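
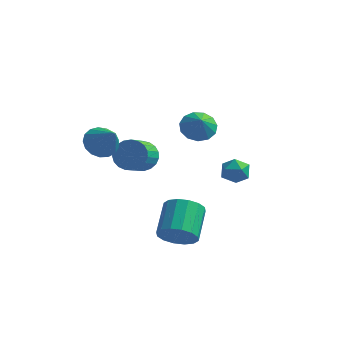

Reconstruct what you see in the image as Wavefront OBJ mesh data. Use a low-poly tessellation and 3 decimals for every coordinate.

v 3.549 1.519 -1.028
v 3.845 1.805 -0.356
v 4.155 0.415 -0.824
v 4.451 0.701 -0.152
v 3.679 0.549 -0.21
v 3.305 1.231 -0.335
v 4.695 0.989 -0.845
v 4.321 1.671 -0.97
v 4.554 1.477 -0.242
v 3.926 1.206 0.15
v 4.074 1.014 -1.33
v 3.446 0.743 -0.938
v -2.08 -0.519 0.889
v -1.502 0.189 0.783
v -1.04 -1.181 2.131
v -1.783 0.328 1.092
v -2.132 0.273 1.355
v -2.469 0.037 1.511
v -2.717 -0.327 1.525
v -2.819 -0.735 1.393
v -2.752 -1.093 1.145
v -2.531 -1.319 0.839
v -2.206 -1.363 0.545
v -1.853 -1.212 0.329
v -1.552 -0.903 0.241
v -1.371 -0.506 0.302
v -1.354 -0.112 0.498
v -1.912 3.819 -2.587
v -0.984 3.83 -2.531
v -1.019 2.512 -1.678
v -1.948 2.501 -1.733
v -1.086 4.035 -2.219
v -1.121 2.717 -1.366
v -1.33 4.202 -1.971
v -1.366 2.885 -1.117
v -1.676 4.303 -1.829
v -1.711 2.986 -0.976
v -2.062 4.321 -1.818
v -2.097 3.003 -0.965
v -2.422 4.251 -1.94
v -2.458 2.934 -1.087
v -2.694 4.107 -2.174
v -2.73 2.79 -1.321
v -2.831 3.913 -2.479
v -2.867 2.596 -1.626
v -2.809 3.703 -2.803
v -2.845 2.385 -1.95
v -2.632 3.512 -3.089
v -2.668 2.195 -2.236
v -2.331 3.375 -3.289
v -2.366 2.058 -2.436
v -1.957 3.315 -3.367
v -1.992 1.997 -2.514
v -1.575 3.341 -3.31
v -1.611 2.024 -2.457
v -1.252 3.45 -3.128
v -1.287 2.133 -2.275
v -1.043 3.623 -2.852
v -1.078 2.306 -1.999
v 1.957 -1.017 -4.341
v 2.749 -1.226 -3.734
v 2.456 0.409 -2.791
v 1.663 0.617 -3.399
v 2.954 -0.956 -4.139
v 2.661 0.679 -3.196
v 2.892 -0.702 -4.597
v 2.599 0.933 -3.655
v 2.579 -0.533 -4.988
v 2.286 1.102 -4.045
v 2.1 -0.494 -5.205
v 1.807 1.141 -4.262
v 1.582 -0.595 -5.191
v 1.289 1.04 -4.248
v 1.164 -0.809 -4.949
v 0.871 0.826 -4.006
v 0.959 -1.079 -4.544
v 0.666 0.556 -3.601
v 1.021 -1.333 -4.085
v 0.728 0.302 -3.143
v 1.334 -1.502 -3.695
v 1.041 0.133 -2.752
v 1.813 -1.541 -3.478
v 1.52 0.094 -2.535
v 2.331 -1.44 -3.492
v 2.038 0.195 -2.549
v 2.072 1.282 1.9
v 2.713 0.935 1.372
v 2.448 0.698 2.74
v 2.909 1.356 1.577
v 2.839 1.753 1.884
v 2.525 2.001 2.197
v 2.068 2.02 2.415
v 1.612 1.805 2.47
v 1.302 1.424 2.344
v 1.236 0.998 2.077
v 1.436 0.662 1.754
v 1.838 0.523 1.477
v 2.314 0.625 1.335
f 1 12 6
f 1 6 2
f 1 2 8
f 1 8 11
f 1 11 12
f 2 6 10
f 6 12 5
f 12 11 3
f 11 8 7
f 8 2 9
f 4 10 5
f 4 5 3
f 4 3 7
f 4 7 9
f 4 9 10
f 5 10 6
f 3 5 12
f 7 3 11
f 9 7 8
f 10 9 2
f 14 13 16
f 14 16 15
f 16 13 17
f 16 17 15
f 17 13 18
f 17 18 15
f 18 13 19
f 18 19 15
f 19 13 20
f 19 20 15
f 20 13 21
f 20 21 15
f 21 13 22
f 21 22 15
f 22 13 23
f 22 23 15
f 23 13 24
f 23 24 15
f 24 13 25
f 24 25 15
f 25 13 26
f 25 26 15
f 26 13 27
f 26 27 15
f 27 13 14
f 27 14 15
f 29 28 32
f 29 32 30
f 30 32 33
f 30 33 31
f 32 28 34
f 32 34 33
f 33 34 35
f 33 35 31
f 34 28 36
f 34 36 35
f 35 36 37
f 35 37 31
f 36 28 38
f 36 38 37
f 37 38 39
f 37 39 31
f 38 28 40
f 38 40 39
f 39 40 41
f 39 41 31
f 40 28 42
f 40 42 41
f 41 42 43
f 41 43 31
f 42 28 44
f 42 44 43
f 43 44 45
f 43 45 31
f 44 28 46
f 44 46 45
f 45 46 47
f 45 47 31
f 46 28 48
f 46 48 47
f 47 48 49
f 47 49 31
f 48 28 50
f 48 50 49
f 49 50 51
f 49 51 31
f 50 28 52
f 50 52 51
f 51 52 53
f 51 53 31
f 52 28 54
f 52 54 53
f 53 54 55
f 53 55 31
f 54 28 56
f 54 56 55
f 55 56 57
f 55 57 31
f 56 28 58
f 56 58 57
f 57 58 59
f 57 59 31
f 58 28 29
f 58 29 59
f 59 29 30
f 59 30 31
f 61 60 64
f 61 64 62
f 62 64 65
f 62 65 63
f 64 60 66
f 64 66 65
f 65 66 67
f 65 67 63
f 66 60 68
f 66 68 67
f 67 68 69
f 67 69 63
f 68 60 70
f 68 70 69
f 69 70 71
f 69 71 63
f 70 60 72
f 70 72 71
f 71 72 73
f 71 73 63
f 72 60 74
f 72 74 73
f 73 74 75
f 73 75 63
f 74 60 76
f 74 76 75
f 75 76 77
f 75 77 63
f 76 60 78
f 76 78 77
f 77 78 79
f 77 79 63
f 78 60 80
f 78 80 79
f 79 80 81
f 79 81 63
f 80 60 82
f 80 82 81
f 81 82 83
f 81 83 63
f 82 60 84
f 82 84 83
f 83 84 85
f 83 85 63
f 84 60 61
f 84 61 85
f 85 61 62
f 85 62 63
f 87 86 89
f 87 89 88
f 89 86 90
f 89 90 88
f 90 86 91
f 90 91 88
f 91 86 92
f 91 92 88
f 92 86 93
f 92 93 88
f 93 86 94
f 93 94 88
f 94 86 95
f 94 95 88
f 95 86 96
f 95 96 88
f 96 86 97
f 96 97 88
f 97 86 98
f 97 98 88
f 98 86 87
f 98 87 88



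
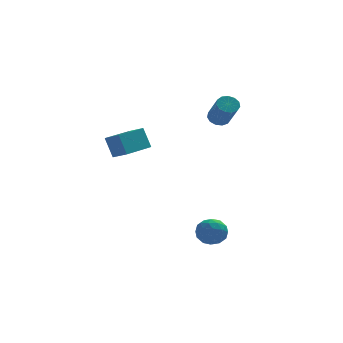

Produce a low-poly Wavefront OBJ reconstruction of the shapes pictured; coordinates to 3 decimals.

v -3.033 0.804 0.37
v -3.398 1.167 1.553
v -1.701 2.173 0.361
v -2.065 2.535 1.544
v -2.395 0.185 0.756
v -2.759 0.547 1.939
v -1.062 1.553 0.747
v -1.427 1.916 1.93
v 2.325 1.441 2.701
v 2.693 1.836 2.986
v 3.002 0.654 4.224
v 2.635 0.259 3.939
v 2.378 1.887 3.113
v 2.687 0.705 4.352
v 2.046 1.797 3.11
v 2.356 0.615 4.349
v 1.803 1.594 2.977
v 2.113 0.412 4.215
v 1.726 1.342 2.756
v 2.035 0.16 3.995
v 1.839 1.122 2.517
v 2.148 -0.06 3.756
v 2.106 1.003 2.337
v 2.416 -0.179 3.576
v 2.443 1.023 2.272
v 2.753 -0.159 3.511
v 2.743 1.176 2.343
v 3.052 -0.006 3.582
v 2.91 1.413 2.528
v 3.219 0.231 3.767
v 2.891 1.659 2.767
v 3.201 0.477 4.006
v 1.506 -3.638 -3.716
v 1.967 -4.248 -3.365
v 0.653 -3.672 -2.655
v 1.114 -4.282 -2.304
v 1.424 -3.502 -2.364
v 1.951 -3.481 -3.019
v 0.669 -4.439 -3.001
v 1.196 -4.418 -3.656
v 1.449 -4.743 -2.923
v 1.916 -4.164 -2.529
v 0.704 -3.756 -3.491
v 1.171 -3.177 -3.097
v 1.811 -3.94 -3.633
v 0.809 -3.98 -2.387
v 0.991 -3.522 -2.422
v 1.262 -3.88 -2.215
v 1.802 -3.489 -3.43
v 2.073 -3.848 -3.224
v 1.754 -3.41 -2.636
v 0.547 -4.072 -2.796
v 0.818 -4.431 -2.59
v 1.358 -4.04 -3.805
v 1.629 -4.398 -3.598
v 0.866 -4.51 -3.384
v 1.778 -4.59 -3.168
v 1.277 -4.61 -2.544
v 1.015 -4.702 -2.953
v 1.325 -4.689 -3.339
v 2.052 -4.249 -2.936
v 1.551 -4.269 -2.313
v 1.733 -3.811 -2.348
v 2.043 -3.799 -2.733
v 1.748 -4.54 -2.677
v 1.069 -3.651 -3.707
v 0.568 -3.671 -3.084
v 0.577 -4.121 -3.287
v 0.887 -4.109 -3.672
v 1.343 -3.31 -3.476
v 0.842 -3.33 -2.852
v 1.295 -3.231 -2.681
v 1.605 -3.218 -3.067
v 0.872 -3.38 -3.343
f 2 4 1
f 5 2 1
f 1 4 3
f 3 5 1
f 2 8 4
f 6 2 5
f 6 8 2
f 4 8 3
f 7 5 3
f 3 8 7
f 7 6 5
f 8 6 7
f 10 9 13
f 10 13 11
f 11 13 14
f 11 14 12
f 13 9 15
f 13 15 14
f 14 15 16
f 14 16 12
f 15 9 17
f 15 17 16
f 16 17 18
f 16 18 12
f 17 9 19
f 17 19 18
f 18 19 20
f 18 20 12
f 19 9 21
f 19 21 20
f 20 21 22
f 20 22 12
f 21 9 23
f 21 23 22
f 22 23 24
f 22 24 12
f 23 9 25
f 23 25 24
f 24 25 26
f 24 26 12
f 25 9 27
f 25 27 26
f 26 27 28
f 26 28 12
f 27 9 29
f 27 29 28
f 28 29 30
f 28 30 12
f 29 9 31
f 29 31 30
f 30 31 32
f 30 32 12
f 31 9 10
f 31 10 32
f 32 10 11
f 32 11 12
f 33 70 49
f 70 44 73
f 49 73 38
f 70 73 49
f 33 49 45
f 49 38 50
f 45 50 34
f 49 50 45
f 33 45 54
f 45 34 55
f 54 55 40
f 45 55 54
f 33 54 66
f 54 40 69
f 66 69 43
f 54 69 66
f 33 66 70
f 66 43 74
f 70 74 44
f 66 74 70
f 34 50 61
f 50 38 64
f 61 64 42
f 50 64 61
f 38 73 51
f 73 44 72
f 51 72 37
f 73 72 51
f 44 74 71
f 74 43 67
f 71 67 35
f 74 67 71
f 43 69 68
f 69 40 56
f 68 56 39
f 69 56 68
f 40 55 60
f 55 34 57
f 60 57 41
f 55 57 60
f 36 62 48
f 62 42 63
f 48 63 37
f 62 63 48
f 36 48 46
f 48 37 47
f 46 47 35
f 48 47 46
f 36 46 53
f 46 35 52
f 53 52 39
f 46 52 53
f 36 53 58
f 53 39 59
f 58 59 41
f 53 59 58
f 36 58 62
f 58 41 65
f 62 65 42
f 58 65 62
f 37 63 51
f 63 42 64
f 51 64 38
f 63 64 51
f 35 47 71
f 47 37 72
f 71 72 44
f 47 72 71
f 39 52 68
f 52 35 67
f 68 67 43
f 52 67 68
f 41 59 60
f 59 39 56
f 60 56 40
f 59 56 60
f 42 65 61
f 65 41 57
f 61 57 34
f 65 57 61



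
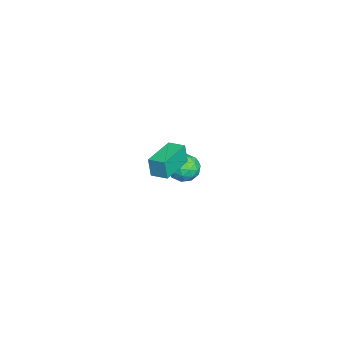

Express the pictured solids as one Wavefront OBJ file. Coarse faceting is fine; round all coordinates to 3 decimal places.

v -4.321 -0.266 -4.063
v -3.488 0.353 -4.231
v -3.472 -1.073 -2.829
v -2.639 -0.454 -2.997
v -3.517 -0.053 -2.579
v -4.042 0.445 -3.341
v -2.918 -1.165 -3.719
v -3.443 -0.667 -4.481
v -2.621 -0.202 -4.018
v -2.991 0.485 -3.313
v -3.969 -1.205 -3.747
v -4.339 -0.518 -3.042
v -3.979 0.114 -4.255
v -2.981 -0.834 -2.805
v -3.497 -0.599 -2.559
v -3.008 -0.235 -2.658
v -4.304 0.168 -3.732
v -3.815 0.533 -3.831
v -3.832 0.294 -2.86
v -3.145 -1.253 -3.229
v -2.656 -0.888 -3.328
v -3.952 -0.485 -4.402
v -3.463 -0.121 -4.501
v -3.128 -1.014 -4.2
v -2.98 0.152 -4.228
v -2.481 -0.322 -3.503
v -2.645 -0.741 -3.928
v -2.954 -0.448 -4.376
v -3.198 0.556 -3.814
v -2.699 0.082 -3.089
v -3.215 0.317 -2.844
v -3.523 0.61 -3.292
v -2.688 0.23 -3.689
v -4.261 -0.802 -3.971
v -3.762 -1.276 -3.246
v -3.437 -1.33 -3.768
v -3.745 -1.037 -4.216
v -4.479 -0.398 -3.557
v -3.98 -0.872 -2.832
v -4.006 -0.272 -2.684
v -4.315 0.021 -3.132
v -4.272 -0.95 -3.371
v 2.472 -0.337 1.824
v 2.404 -0.491 3.032
v 2.869 0.592 1.964
v 2.8 0.438 3.172
v 4.44 -1.178 1.828
v 4.371 -1.332 3.036
v 4.836 -0.249 1.968
v 4.768 -0.403 3.176
f 1 38 17
f 38 12 41
f 17 41 6
f 38 41 17
f 1 17 13
f 17 6 18
f 13 18 2
f 17 18 13
f 1 13 22
f 13 2 23
f 22 23 8
f 13 23 22
f 1 22 34
f 22 8 37
f 34 37 11
f 22 37 34
f 1 34 38
f 34 11 42
f 38 42 12
f 34 42 38
f 2 18 29
f 18 6 32
f 29 32 10
f 18 32 29
f 6 41 19
f 41 12 40
f 19 40 5
f 41 40 19
f 12 42 39
f 42 11 35
f 39 35 3
f 42 35 39
f 11 37 36
f 37 8 24
f 36 24 7
f 37 24 36
f 8 23 28
f 23 2 25
f 28 25 9
f 23 25 28
f 4 30 16
f 30 10 31
f 16 31 5
f 30 31 16
f 4 16 14
f 16 5 15
f 14 15 3
f 16 15 14
f 4 14 21
f 14 3 20
f 21 20 7
f 14 20 21
f 4 21 26
f 21 7 27
f 26 27 9
f 21 27 26
f 4 26 30
f 26 9 33
f 30 33 10
f 26 33 30
f 5 31 19
f 31 10 32
f 19 32 6
f 31 32 19
f 3 15 39
f 15 5 40
f 39 40 12
f 15 40 39
f 7 20 36
f 20 3 35
f 36 35 11
f 20 35 36
f 9 27 28
f 27 7 24
f 28 24 8
f 27 24 28
f 10 33 29
f 33 9 25
f 29 25 2
f 33 25 29
f 44 46 43
f 47 44 43
f 43 46 45
f 45 47 43
f 44 50 46
f 48 44 47
f 48 50 44
f 46 50 45
f 49 47 45
f 45 50 49
f 49 48 47
f 50 48 49



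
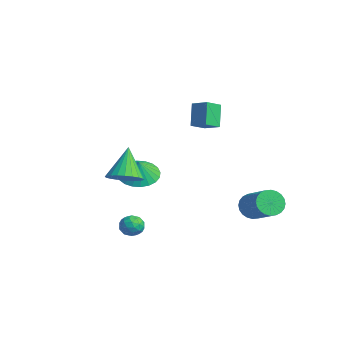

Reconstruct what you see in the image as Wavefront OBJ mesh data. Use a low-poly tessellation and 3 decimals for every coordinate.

v -1.709 0.345 2.843
v -0.906 0.742 3.161
v -1.968 1.204 2.425
v -1.166 1.601 2.743
v -1.074 -0.021 1.697
v -0.272 0.376 2.015
v -1.334 0.838 1.279
v -0.531 1.235 1.597
v 0.345 -3.559 -2.942
v 0.559 -3.253 -3.464
v 0.821 -4.427 -3.256
v 1.035 -4.121 -3.778
v 1.265 -3.967 -3.199
v 0.97 -3.431 -3.005
v 0.41 -4.249 -3.715
v 0.115 -3.713 -3.521
v 0.598 -3.68 -3.941
v 1.127 -3.505 -3.623
v 0.253 -4.175 -3.097
v 0.782 -4 -2.779
v 0.41 -3.33 -3.175
v 0.97 -4.35 -3.545
v 1.105 -4.259 -3.204
v 1.23 -4.079 -3.511
v 0.652 -3.435 -2.906
v 0.778 -3.255 -3.212
v 1.193 -3.674 -3.057
v 0.602 -4.425 -3.508
v 0.728 -4.245 -3.814
v 0.15 -3.601 -3.209
v 0.275 -3.421 -3.516
v 0.187 -4.006 -3.663
v 0.559 -3.401 -3.763
v 0.839 -3.911 -3.947
v 0.471 -3.986 -3.91
v 0.298 -3.671 -3.796
v 0.87 -3.298 -3.575
v 1.149 -3.808 -3.76
v 1.285 -3.717 -3.42
v 1.112 -3.403 -3.306
v 0.893 -3.549 -3.856
v 0.231 -3.872 -2.96
v 0.51 -4.382 -3.145
v 0.268 -4.277 -3.414
v 0.095 -3.963 -3.3
v 0.541 -3.769 -2.773
v 0.821 -4.279 -2.957
v 1.082 -4.009 -2.924
v 0.909 -3.694 -2.81
v 0.487 -4.131 -2.864
v -3.009 -1.854 -1.942
v -2.105 -2.138 -2.394
v -2.571 -2.026 -0.958
v -2.048 -1.735 -2.348
v -2.138 -1.35 -2.241
v -2.361 -1.041 -2.088
v -2.682 -0.857 -1.913
v -3.053 -0.824 -1.742
v -3.417 -0.948 -1.602
v -3.719 -1.21 -1.513
v -3.913 -1.571 -1.49
v -3.969 -1.974 -1.535
v -3.88 -2.359 -1.642
v -3.657 -2.667 -1.795
v -3.336 -2.852 -1.97
v -2.965 -2.884 -2.141
v -2.601 -2.76 -2.281
v -2.299 -2.498 -2.37
v 1.856 1.804 -2.742
v 2.228 1.896 -3.398
v 3.757 2.008 -2.513
v 3.384 1.916 -1.858
v 2.167 2.177 -3.327
v 3.695 2.289 -2.442
v 2.057 2.401 -3.167
v 3.586 2.514 -2.282
v 1.917 2.535 -2.942
v 3.446 2.647 -2.057
v 1.768 2.557 -2.687
v 3.297 2.669 -1.802
v 1.632 2.464 -2.44
v 3.161 2.576 -1.555
v 1.53 2.271 -2.239
v 3.059 2.383 -1.354
v 1.478 2.007 -2.115
v 3.006 2.119 -1.23
v 1.483 1.712 -2.087
v 3.012 1.824 -1.202
v 1.545 1.431 -2.158
v 3.073 1.543 -1.273
v 1.654 1.206 -2.318
v 3.183 1.319 -1.433
v 1.794 1.073 -2.543
v 3.323 1.185 -1.658
v 1.943 1.051 -2.798
v 3.472 1.163 -1.913
v 2.079 1.144 -3.045
v 3.608 1.256 -2.16
v 2.181 1.337 -3.246
v 3.71 1.449 -2.361
v 2.234 1.601 -3.37
v 3.762 1.713 -2.485
v 0.921 -4.273 -0.092
v 1.714 -4.236 0.333
v 0.079 -3.707 1.432
v 1.692 -3.911 0.2
v 1.552 -3.642 0.023
v 1.317 -3.469 -0.172
v 1.021 -3.418 -0.354
v 0.71 -3.497 -0.496
v 0.431 -3.695 -0.577
v 0.227 -3.98 -0.584
v 0.128 -4.31 -0.516
v 0.15 -4.635 -0.383
v 0.289 -4.904 -0.206
v 0.525 -5.077 -0.011
v 0.821 -5.128 0.171
v 1.132 -5.049 0.313
v 1.411 -4.851 0.394
v 1.615 -4.566 0.401
f 2 4 1
f 5 2 1
f 1 4 3
f 3 5 1
f 2 8 4
f 6 2 5
f 6 8 2
f 4 8 3
f 7 5 3
f 3 8 7
f 7 6 5
f 8 6 7
f 9 46 25
f 46 20 49
f 25 49 14
f 46 49 25
f 9 25 21
f 25 14 26
f 21 26 10
f 25 26 21
f 9 21 30
f 21 10 31
f 30 31 16
f 21 31 30
f 9 30 42
f 30 16 45
f 42 45 19
f 30 45 42
f 9 42 46
f 42 19 50
f 46 50 20
f 42 50 46
f 10 26 37
f 26 14 40
f 37 40 18
f 26 40 37
f 14 49 27
f 49 20 48
f 27 48 13
f 49 48 27
f 20 50 47
f 50 19 43
f 47 43 11
f 50 43 47
f 19 45 44
f 45 16 32
f 44 32 15
f 45 32 44
f 16 31 36
f 31 10 33
f 36 33 17
f 31 33 36
f 12 38 24
f 38 18 39
f 24 39 13
f 38 39 24
f 12 24 22
f 24 13 23
f 22 23 11
f 24 23 22
f 12 22 29
f 22 11 28
f 29 28 15
f 22 28 29
f 12 29 34
f 29 15 35
f 34 35 17
f 29 35 34
f 12 34 38
f 34 17 41
f 38 41 18
f 34 41 38
f 13 39 27
f 39 18 40
f 27 40 14
f 39 40 27
f 11 23 47
f 23 13 48
f 47 48 20
f 23 48 47
f 15 28 44
f 28 11 43
f 44 43 19
f 28 43 44
f 17 35 36
f 35 15 32
f 36 32 16
f 35 32 36
f 18 41 37
f 41 17 33
f 37 33 10
f 41 33 37
f 52 51 54
f 52 54 53
f 54 51 55
f 54 55 53
f 55 51 56
f 55 56 53
f 56 51 57
f 56 57 53
f 57 51 58
f 57 58 53
f 58 51 59
f 58 59 53
f 59 51 60
f 59 60 53
f 60 51 61
f 60 61 53
f 61 51 62
f 61 62 53
f 62 51 63
f 62 63 53
f 63 51 64
f 63 64 53
f 64 51 65
f 64 65 53
f 65 51 66
f 65 66 53
f 66 51 67
f 66 67 53
f 67 51 68
f 67 68 53
f 68 51 52
f 68 52 53
f 70 69 73
f 70 73 71
f 71 73 74
f 71 74 72
f 73 69 75
f 73 75 74
f 74 75 76
f 74 76 72
f 75 69 77
f 75 77 76
f 76 77 78
f 76 78 72
f 77 69 79
f 77 79 78
f 78 79 80
f 78 80 72
f 79 69 81
f 79 81 80
f 80 81 82
f 80 82 72
f 81 69 83
f 81 83 82
f 82 83 84
f 82 84 72
f 83 69 85
f 83 85 84
f 84 85 86
f 84 86 72
f 85 69 87
f 85 87 86
f 86 87 88
f 86 88 72
f 87 69 89
f 87 89 88
f 88 89 90
f 88 90 72
f 89 69 91
f 89 91 90
f 90 91 92
f 90 92 72
f 91 69 93
f 91 93 92
f 92 93 94
f 92 94 72
f 93 69 95
f 93 95 94
f 94 95 96
f 94 96 72
f 95 69 97
f 95 97 96
f 96 97 98
f 96 98 72
f 97 69 99
f 97 99 98
f 98 99 100
f 98 100 72
f 99 69 101
f 99 101 100
f 100 101 102
f 100 102 72
f 101 69 70
f 101 70 102
f 102 70 71
f 102 71 72
f 104 103 106
f 104 106 105
f 106 103 107
f 106 107 105
f 107 103 108
f 107 108 105
f 108 103 109
f 108 109 105
f 109 103 110
f 109 110 105
f 110 103 111
f 110 111 105
f 111 103 112
f 111 112 105
f 112 103 113
f 112 113 105
f 113 103 114
f 113 114 105
f 114 103 115
f 114 115 105
f 115 103 116
f 115 116 105
f 116 103 117
f 116 117 105
f 117 103 118
f 117 118 105
f 118 103 119
f 118 119 105
f 119 103 120
f 119 120 105
f 120 103 104
f 120 104 105



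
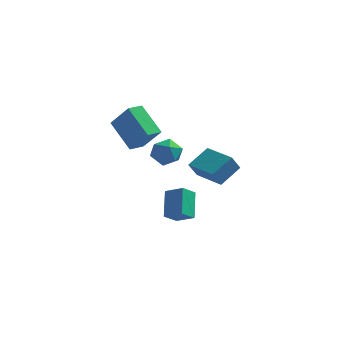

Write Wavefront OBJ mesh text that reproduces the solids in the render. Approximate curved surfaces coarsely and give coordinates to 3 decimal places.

v -1.592 2.587 -3.96
v -1.826 3.975 -2.759
v -1.03 3.289 -4.661
v -1.263 4.676 -3.459
v -0.517 2.284 -3.401
v -0.75 3.671 -2.199
v 0.046 2.985 -4.101
v -0.188 4.373 -2.9
v -2.01 4.361 -0.251
v -1.399 4.718 0.454
v -2.021 2.922 0.486
v -1.41 3.279 1.191
v -2.353 3.605 1.135
v -2.346 4.494 0.68
v -1.074 3.146 0.26
v -1.067 4.035 -0.195
v -0.821 3.967 0.77
v -1.611 4.25 1.311
v -1.809 3.39 -0.371
v -2.599 3.673 0.17
v -3.245 1.629 1.698
v -4.567 2.727 3.023
v -2.696 2.486 1.537
v -4.018 3.584 2.862
v -2.142 1.196 3.158
v -3.464 2.294 4.483
v -1.593 2.053 2.997
v -2.915 3.151 4.322
v 0.235 2.68 -0.461
v -0.16 2.289 0.488
v 1.066 3.787 0.342
v 0.671 3.395 1.291
v 1.809 1.405 -0.331
v 1.414 1.013 0.618
v 2.64 2.511 0.472
v 2.245 2.12 1.421
f 2 4 1
f 5 2 1
f 1 4 3
f 3 5 1
f 2 8 4
f 6 2 5
f 6 8 2
f 4 8 3
f 7 5 3
f 3 8 7
f 7 6 5
f 8 6 7
f 9 20 14
f 9 14 10
f 9 10 16
f 9 16 19
f 9 19 20
f 10 14 18
f 14 20 13
f 20 19 11
f 19 16 15
f 16 10 17
f 12 18 13
f 12 13 11
f 12 11 15
f 12 15 17
f 12 17 18
f 13 18 14
f 11 13 20
f 15 11 19
f 17 15 16
f 18 17 10
f 22 24 21
f 25 22 21
f 21 24 23
f 23 25 21
f 22 28 24
f 26 22 25
f 26 28 22
f 24 28 23
f 27 25 23
f 23 28 27
f 27 26 25
f 28 26 27
f 30 32 29
f 33 30 29
f 29 32 31
f 31 33 29
f 30 36 32
f 34 30 33
f 34 36 30
f 32 36 31
f 35 33 31
f 31 36 35
f 35 34 33
f 36 34 35



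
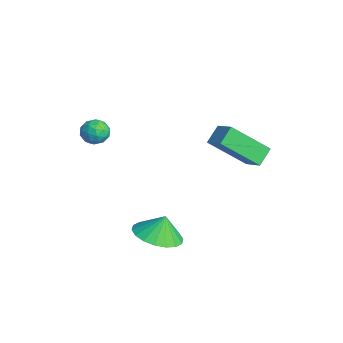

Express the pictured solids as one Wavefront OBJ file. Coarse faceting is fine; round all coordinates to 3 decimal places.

v 0.564 1.91 -0.913
v 0.178 0.453 0.4
v 0.127 2.49 -0.399
v -0.259 1.033 0.915
v 1.439 2.127 -0.415
v 1.053 0.67 0.899
v 1.002 2.707 0.1
v 0.616 1.25 1.413
v -2.838 -2.881 0.331
v -2.372 -2.663 -0.034
v -3.048 -3.597 -0.366
v -2.582 -3.379 -0.731
v -2.447 -3.669 -0.187
v -2.317 -3.227 0.243
v -3.103 -3.033 -0.643
v -2.973 -2.591 -0.213
v -2.535 -2.757 -0.636
v -2.131 -3.15 -0.354
v -3.289 -3.11 -0.046
v -2.885 -3.503 0.236
v -2.586 -2.709 0.209
v -2.834 -3.551 -0.609
v -2.754 -3.722 -0.29
v -2.48 -3.593 -0.504
v -2.554 -3.041 0.373
v -2.281 -2.912 0.158
v -2.325 -3.504 0.068
v -3.139 -3.348 -0.558
v -2.866 -3.219 -0.773
v -2.94 -2.667 0.104
v -2.666 -2.538 -0.11
v -3.095 -2.756 -0.468
v -2.409 -2.636 -0.359
v -2.532 -3.057 -0.768
v -2.838 -2.854 -0.717
v -2.762 -2.594 -0.464
v -2.171 -2.867 -0.193
v -2.294 -3.288 -0.603
v -2.215 -3.459 -0.283
v -2.139 -3.199 -0.03
v -2.267 -2.922 -0.547
v -3.126 -2.972 0.203
v -3.249 -3.393 -0.207
v -3.281 -3.061 -0.37
v -3.205 -2.801 -0.117
v -2.888 -3.203 0.368
v -3.011 -3.624 -0.041
v -2.658 -3.666 0.064
v -2.582 -3.406 0.317
v -3.153 -3.338 0.147
v 0.978 -1.773 -3.844
v 1.901 -2.181 -3.641
v 0.922 -1.427 -2.896
v 2.006 -1.76 -3.789
v 1.907 -1.341 -3.947
v 1.624 -1.008 -4.085
v 1.213 -0.826 -4.175
v 0.755 -0.832 -4.2
v 0.342 -1.024 -4.154
v 0.054 -1.365 -4.046
v -0.051 -1.786 -3.899
v 0.048 -2.204 -3.741
v 0.331 -2.538 -3.603
v 0.742 -2.719 -3.512
v 1.2 -2.713 -3.488
v 1.614 -2.521 -3.534
f 2 4 1
f 5 2 1
f 1 4 3
f 3 5 1
f 2 8 4
f 6 2 5
f 6 8 2
f 4 8 3
f 7 5 3
f 3 8 7
f 7 6 5
f 8 6 7
f 9 46 25
f 46 20 49
f 25 49 14
f 46 49 25
f 9 25 21
f 25 14 26
f 21 26 10
f 25 26 21
f 9 21 30
f 21 10 31
f 30 31 16
f 21 31 30
f 9 30 42
f 30 16 45
f 42 45 19
f 30 45 42
f 9 42 46
f 42 19 50
f 46 50 20
f 42 50 46
f 10 26 37
f 26 14 40
f 37 40 18
f 26 40 37
f 14 49 27
f 49 20 48
f 27 48 13
f 49 48 27
f 20 50 47
f 50 19 43
f 47 43 11
f 50 43 47
f 19 45 44
f 45 16 32
f 44 32 15
f 45 32 44
f 16 31 36
f 31 10 33
f 36 33 17
f 31 33 36
f 12 38 24
f 38 18 39
f 24 39 13
f 38 39 24
f 12 24 22
f 24 13 23
f 22 23 11
f 24 23 22
f 12 22 29
f 22 11 28
f 29 28 15
f 22 28 29
f 12 29 34
f 29 15 35
f 34 35 17
f 29 35 34
f 12 34 38
f 34 17 41
f 38 41 18
f 34 41 38
f 13 39 27
f 39 18 40
f 27 40 14
f 39 40 27
f 11 23 47
f 23 13 48
f 47 48 20
f 23 48 47
f 15 28 44
f 28 11 43
f 44 43 19
f 28 43 44
f 17 35 36
f 35 15 32
f 36 32 16
f 35 32 36
f 18 41 37
f 41 17 33
f 37 33 10
f 41 33 37
f 52 51 54
f 52 54 53
f 54 51 55
f 54 55 53
f 55 51 56
f 55 56 53
f 56 51 57
f 56 57 53
f 57 51 58
f 57 58 53
f 58 51 59
f 58 59 53
f 59 51 60
f 59 60 53
f 60 51 61
f 60 61 53
f 61 51 62
f 61 62 53
f 62 51 63
f 62 63 53
f 63 51 64
f 63 64 53
f 64 51 65
f 64 65 53
f 65 51 66
f 65 66 53
f 66 51 52
f 66 52 53



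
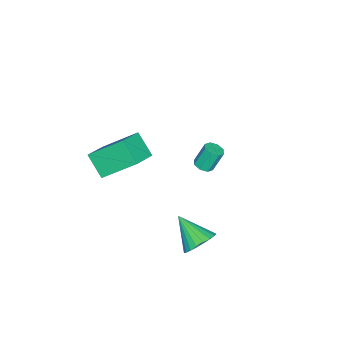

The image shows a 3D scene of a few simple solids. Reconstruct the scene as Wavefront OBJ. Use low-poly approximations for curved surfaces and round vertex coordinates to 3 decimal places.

v 3.338 2.142 -1.639
v 4.147 2.094 -1.383
v 2.942 0.878 -0.621
v 4.01 2.323 -1.152
v 3.757 2.521 -1.004
v 3.432 2.654 -0.966
v 3.09 2.697 -1.045
v 2.791 2.645 -1.226
v 2.587 2.506 -1.479
v 2.512 2.304 -1.759
v 2.58 2.074 -2.018
v 2.779 1.855 -2.212
v 3.075 1.686 -2.307
v 3.416 1.596 -2.286
v 3.744 1.601 -2.153
v 4.001 1.699 -1.932
v 4.144 1.873 -1.659
v -2.465 -0.561 -2.592
v -2.129 -0.178 -2.618
v -2.478 0.203 -1.513
v -2.815 -0.179 -1.488
v -2.478 -0.08 -2.762
v -2.827 0.301 -1.657
v -2.82 -0.263 -2.807
v -3.169 0.118 -1.702
v -2.954 -0.621 -2.726
v -3.303 -0.239 -1.621
v -2.802 -0.943 -2.567
v -3.151 -0.562 -1.462
v -2.453 -1.041 -2.423
v -2.802 -0.66 -1.318
v -2.111 -0.858 -2.378
v -2.46 -0.477 -1.273
v -1.977 -0.501 -2.459
v -2.326 -0.119 -1.354
v 1.805 -2.753 -0.003
v 1.392 -3.659 0.893
v 1.324 -1.224 1.322
v 0.911 -2.13 2.218
v 3.069 -2.81 0.522
v 2.656 -3.716 1.418
v 2.588 -1.281 1.847
v 2.175 -2.187 2.743
f 2 1 4
f 2 4 3
f 4 1 5
f 4 5 3
f 5 1 6
f 5 6 3
f 6 1 7
f 6 7 3
f 7 1 8
f 7 8 3
f 8 1 9
f 8 9 3
f 9 1 10
f 9 10 3
f 10 1 11
f 10 11 3
f 11 1 12
f 11 12 3
f 12 1 13
f 12 13 3
f 13 1 14
f 13 14 3
f 14 1 15
f 14 15 3
f 15 1 16
f 15 16 3
f 16 1 17
f 16 17 3
f 17 1 2
f 17 2 3
f 19 18 22
f 19 22 20
f 20 22 23
f 20 23 21
f 22 18 24
f 22 24 23
f 23 24 25
f 23 25 21
f 24 18 26
f 24 26 25
f 25 26 27
f 25 27 21
f 26 18 28
f 26 28 27
f 27 28 29
f 27 29 21
f 28 18 30
f 28 30 29
f 29 30 31
f 29 31 21
f 30 18 32
f 30 32 31
f 31 32 33
f 31 33 21
f 32 18 34
f 32 34 33
f 33 34 35
f 33 35 21
f 34 18 19
f 34 19 35
f 35 19 20
f 35 20 21
f 37 39 36
f 40 37 36
f 36 39 38
f 38 40 36
f 37 43 39
f 41 37 40
f 41 43 37
f 39 43 38
f 42 40 38
f 38 43 42
f 42 41 40
f 43 41 42



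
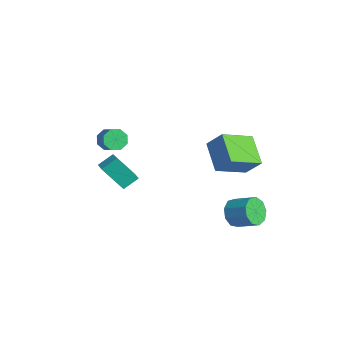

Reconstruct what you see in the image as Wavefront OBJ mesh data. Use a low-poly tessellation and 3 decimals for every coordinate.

v -0.78 -3.246 1.997
v -0.468 -3.672 1.508
v 0.472 -3.701 2.134
v 0.16 -3.274 2.623
v -0.383 -3.137 1.406
v 0.557 -3.166 2.032
v -0.531 -2.666 1.65
v 0.409 -2.695 2.276
v -0.825 -2.534 2.097
v 0.115 -2.563 2.723
v -1.092 -2.819 2.486
v -0.152 -2.848 3.112
v -1.177 -3.354 2.588
v -0.237 -3.383 3.214
v -1.029 -3.825 2.344
v -0.089 -3.854 2.97
v -0.735 -3.957 1.897
v 0.205 -3.986 2.523
v 4.442 0.456 1.712
v 2.797 0.795 2.663
v 4.32 2.364 0.82
v 2.675 2.704 1.771
v 5.165 0.996 2.769
v 3.52 1.336 3.72
v 5.043 2.905 1.877
v 3.398 3.244 2.828
v -3.336 -1.444 -4.185
v -3.965 -2.491 -2.539
v -3.326 -0.509 -3.587
v -3.955 -1.556 -1.941
v -2.565 -1.584 -3.979
v -3.194 -2.631 -2.333
v -2.555 -0.649 -3.381
v -3.184 -1.696 -1.735
v 2.592 2.69 -3.912
v 3.122 2.619 -4.686
v 4.218 3.34 -4.001
v 3.688 3.41 -3.228
v 2.777 3.161 -4.704
v 3.873 3.882 -4.02
v 2.345 3.483 -4.353
v 3.441 4.204 -3.668
v 2.029 3.433 -3.795
v 3.125 4.154 -3.11
v 1.976 3.036 -3.292
v 3.073 3.757 -2.607
v 2.212 2.476 -3.08
v 3.308 3.197 -2.395
v 2.625 2.017 -3.257
v 3.721 2.738 -2.572
v 3.023 1.872 -3.741
v 4.119 2.593 -3.056
v 3.219 2.11 -4.305
v 4.315 2.83 -3.62
f 2 1 5
f 2 5 3
f 3 5 6
f 3 6 4
f 5 1 7
f 5 7 6
f 6 7 8
f 6 8 4
f 7 1 9
f 7 9 8
f 8 9 10
f 8 10 4
f 9 1 11
f 9 11 10
f 10 11 12
f 10 12 4
f 11 1 13
f 11 13 12
f 12 13 14
f 12 14 4
f 13 1 15
f 13 15 14
f 14 15 16
f 14 16 4
f 15 1 17
f 15 17 16
f 16 17 18
f 16 18 4
f 17 1 2
f 17 2 18
f 18 2 3
f 18 3 4
f 20 22 19
f 23 20 19
f 19 22 21
f 21 23 19
f 20 26 22
f 24 20 23
f 24 26 20
f 22 26 21
f 25 23 21
f 21 26 25
f 25 24 23
f 26 24 25
f 28 30 27
f 31 28 27
f 27 30 29
f 29 31 27
f 28 34 30
f 32 28 31
f 32 34 28
f 30 34 29
f 33 31 29
f 29 34 33
f 33 32 31
f 34 32 33
f 36 35 39
f 36 39 37
f 37 39 40
f 37 40 38
f 39 35 41
f 39 41 40
f 40 41 42
f 40 42 38
f 41 35 43
f 41 43 42
f 42 43 44
f 42 44 38
f 43 35 45
f 43 45 44
f 44 45 46
f 44 46 38
f 45 35 47
f 45 47 46
f 46 47 48
f 46 48 38
f 47 35 49
f 47 49 48
f 48 49 50
f 48 50 38
f 49 35 51
f 49 51 50
f 50 51 52
f 50 52 38
f 51 35 53
f 51 53 52
f 52 53 54
f 52 54 38
f 53 35 36
f 53 36 54
f 54 36 37
f 54 37 38



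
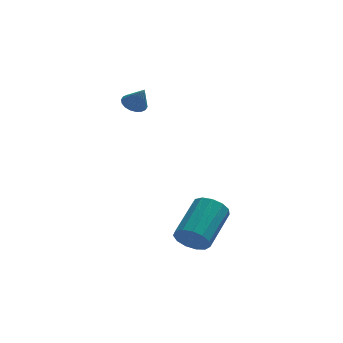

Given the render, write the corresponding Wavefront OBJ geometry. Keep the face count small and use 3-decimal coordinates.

v -3.969 1.226 1.238
v -3.563 0.997 0.966
v -3.611 0.814 2.122
v -3.472 1.211 1.029
v -3.479 1.427 1.132
v -3.584 1.604 1.257
v -3.765 1.706 1.378
v -3.986 1.713 1.471
v -4.204 1.623 1.518
v -4.376 1.455 1.509
v -4.467 1.242 1.447
v -4.459 1.025 1.343
v -4.355 0.848 1.218
v -4.174 0.747 1.097
v -3.952 0.74 1.004
v -3.734 0.829 0.957
v -2.362 -4.014 -3.366
v -2.017 -4.48 -2.922
v -1.133 -3.031 -2.09
v -1.478 -2.566 -2.534
v -1.777 -4.436 -3.253
v -0.893 -2.987 -2.421
v -1.723 -4.259 -3.62
v -0.839 -2.81 -2.788
v -1.871 -4.003 -3.906
v -0.987 -2.555 -3.075
v -2.176 -3.752 -4.021
v -1.292 -2.303 -3.189
v -2.539 -3.583 -3.928
v -1.655 -2.135 -3.096
v -2.847 -3.552 -3.656
v -1.963 -2.103 -2.824
v -3 -3.667 -3.292
v -2.116 -2.219 -2.461
v -2.951 -3.893 -2.952
v -2.067 -2.444 -2.12
v -2.715 -4.157 -2.743
v -1.831 -2.708 -1.911
v -2.367 -4.376 -2.732
v -1.483 -2.927 -1.9
f 2 1 4
f 2 4 3
f 4 1 5
f 4 5 3
f 5 1 6
f 5 6 3
f 6 1 7
f 6 7 3
f 7 1 8
f 7 8 3
f 8 1 9
f 8 9 3
f 9 1 10
f 9 10 3
f 10 1 11
f 10 11 3
f 11 1 12
f 11 12 3
f 12 1 13
f 12 13 3
f 13 1 14
f 13 14 3
f 14 1 15
f 14 15 3
f 15 1 16
f 15 16 3
f 16 1 2
f 16 2 3
f 18 17 21
f 18 21 19
f 19 21 22
f 19 22 20
f 21 17 23
f 21 23 22
f 22 23 24
f 22 24 20
f 23 17 25
f 23 25 24
f 24 25 26
f 24 26 20
f 25 17 27
f 25 27 26
f 26 27 28
f 26 28 20
f 27 17 29
f 27 29 28
f 28 29 30
f 28 30 20
f 29 17 31
f 29 31 30
f 30 31 32
f 30 32 20
f 31 17 33
f 31 33 32
f 32 33 34
f 32 34 20
f 33 17 35
f 33 35 34
f 34 35 36
f 34 36 20
f 35 17 37
f 35 37 36
f 36 37 38
f 36 38 20
f 37 17 39
f 37 39 38
f 38 39 40
f 38 40 20
f 39 17 18
f 39 18 40
f 40 18 19
f 40 19 20



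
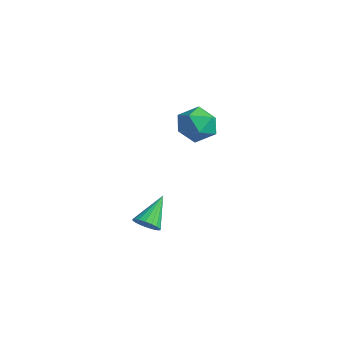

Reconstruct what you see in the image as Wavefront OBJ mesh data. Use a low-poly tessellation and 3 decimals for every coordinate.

v 3.052 -4.099 -4.131
v 3.643 -4.205 -3.735
v 2.468 -2.781 -2.909
v 3.734 -3.975 -3.939
v 3.69 -3.77 -4.181
v 3.52 -3.63 -4.414
v 3.256 -3.583 -4.59
v 2.952 -3.638 -4.676
v 2.668 -3.784 -4.653
v 2.46 -3.993 -4.528
v 2.369 -4.223 -4.324
v 2.413 -4.428 -4.082
v 2.584 -4.568 -3.849
v 2.847 -4.615 -3.673
v 3.151 -4.56 -3.587
v 3.435 -4.413 -3.61
v -3.197 2.882 -1.896
v -2.394 2.977 -2.78
v -1.986 1.723 -0.92
v -1.183 1.818 -1.804
v -1.427 2.766 -1.112
v -2.176 3.482 -1.715
v -2.204 1.218 -1.985
v -2.953 1.934 -2.588
v -1.78 1.949 -2.835
v -1.3 2.905 -2.296
v -3.08 1.795 -1.404
v -2.6 2.751 -0.865
f 2 1 4
f 2 4 3
f 4 1 5
f 4 5 3
f 5 1 6
f 5 6 3
f 6 1 7
f 6 7 3
f 7 1 8
f 7 8 3
f 8 1 9
f 8 9 3
f 9 1 10
f 9 10 3
f 10 1 11
f 10 11 3
f 11 1 12
f 11 12 3
f 12 1 13
f 12 13 3
f 13 1 14
f 13 14 3
f 14 1 15
f 14 15 3
f 15 1 16
f 15 16 3
f 16 1 2
f 16 2 3
f 17 28 22
f 17 22 18
f 17 18 24
f 17 24 27
f 17 27 28
f 18 22 26
f 22 28 21
f 28 27 19
f 27 24 23
f 24 18 25
f 20 26 21
f 20 21 19
f 20 19 23
f 20 23 25
f 20 25 26
f 21 26 22
f 19 21 28
f 23 19 27
f 25 23 24
f 26 25 18



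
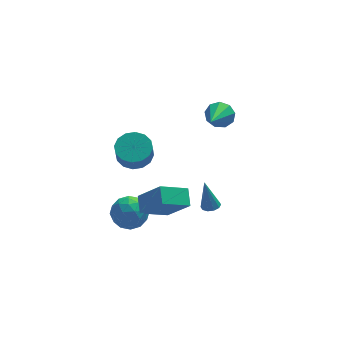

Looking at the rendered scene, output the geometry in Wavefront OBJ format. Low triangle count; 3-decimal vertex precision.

v -3.874 -1.281 -0.942
v -3.287 -1.284 -1.839
v -4.613 -2.776 -1.421
v -4.026 -2.779 -2.318
v -3.553 -2.932 -1.368
v -3.096 -2.008 -1.072
v -4.804 -2.052 -2.188
v -4.347 -1.128 -1.892
v -3.862 -1.76 -2.61
v -3.089 -2.304 -2.103
v -4.811 -1.756 -1.157
v -4.038 -2.3 -0.65
v -3.516 -1.151 -1.348
v -4.384 -2.909 -1.912
v -4.106 -2.999 -1.353
v -3.762 -3.001 -1.881
v -3.403 -1.577 -0.897
v -3.059 -1.579 -1.425
v -3.215 -2.548 -1.148
v -4.841 -2.481 -1.835
v -4.497 -2.483 -2.363
v -4.138 -1.059 -1.379
v -3.794 -1.061 -1.907
v -4.685 -1.512 -2.112
v -3.509 -1.432 -2.329
v -3.943 -2.311 -2.61
v -4.4 -1.884 -2.534
v -4.131 -1.341 -2.36
v -3.054 -1.752 -2.031
v -3.489 -2.631 -2.313
v -3.211 -2.722 -1.754
v -2.942 -2.178 -1.58
v -3.392 -2.032 -2.484
v -4.411 -1.429 -0.947
v -4.846 -2.308 -1.229
v -4.958 -1.882 -1.68
v -4.689 -1.338 -1.506
v -3.957 -1.749 -0.65
v -4.391 -2.628 -0.931
v -3.769 -2.719 -0.9
v -3.5 -2.176 -0.726
v -4.508 -2.028 -0.776
v 0.16 -2.756 -1.033
v 0.633 -2.522 -0.986
v -0.14 -2.504 0.733
v 0.413 -2.29 -1.057
v 0.095 -2.237 -1.119
v -0.197 -2.382 -1.148
v -0.353 -2.67 -1.133
v -0.313 -2.99 -1.081
v -0.092 -3.222 -1.01
v 0.226 -3.275 -0.948
v 0.518 -3.13 -0.919
v 0.674 -2.843 -0.934
v -2.873 3.161 -1.617
v -2.129 2.474 -1.854
v -2.263 1.951 -0.76
v -3.007 2.639 -0.523
v -1.87 2.887 -1.625
v -2.004 2.364 -0.531
v -1.879 3.373 -1.394
v -2.014 2.85 -0.3
v -2.155 3.802 -1.223
v -2.289 3.279 -0.129
v -2.623 4.06 -1.157
v -2.757 3.537 -0.063
v -3.158 4.077 -1.215
v -3.292 3.554 -0.12
v -3.617 3.849 -1.38
v -3.751 3.326 -0.286
v -3.876 3.436 -1.609
v -4.01 2.913 -0.515
v -3.866 2.95 -1.84
v -4.001 2.427 -0.746
v -3.591 2.521 -2.011
v -3.725 1.998 -0.917
v -3.123 2.263 -2.077
v -3.257 1.74 -0.983
v -2.588 2.246 -2.02
v -2.722 1.723 -0.925
v -2.029 -2.41 -1.8
v -3.529 -2.755 -1.055
v -1.973 -1.47 -1.251
v -3.473 -1.815 -0.506
v -1.027 -3.385 -0.234
v -2.527 -3.73 0.511
v -0.971 -2.445 0.315
v -2.471 -2.79 1.06
v 2.079 4.593 -0.232
v 2.642 4.694 0.423
v 1.221 2.847 0.772
v 2.145 5.001 0.533
v 1.617 5.118 0.285
v 1.305 4.989 -0.205
v 1.355 4.675 -0.708
v 1.744 4.323 -0.988
v 2.29 4.097 -0.915
v 2.737 4.103 -0.522
v 2.876 4.339 0.006
f 1 38 17
f 38 12 41
f 17 41 6
f 38 41 17
f 1 17 13
f 17 6 18
f 13 18 2
f 17 18 13
f 1 13 22
f 13 2 23
f 22 23 8
f 13 23 22
f 1 22 34
f 22 8 37
f 34 37 11
f 22 37 34
f 1 34 38
f 34 11 42
f 38 42 12
f 34 42 38
f 2 18 29
f 18 6 32
f 29 32 10
f 18 32 29
f 6 41 19
f 41 12 40
f 19 40 5
f 41 40 19
f 12 42 39
f 42 11 35
f 39 35 3
f 42 35 39
f 11 37 36
f 37 8 24
f 36 24 7
f 37 24 36
f 8 23 28
f 23 2 25
f 28 25 9
f 23 25 28
f 4 30 16
f 30 10 31
f 16 31 5
f 30 31 16
f 4 16 14
f 16 5 15
f 14 15 3
f 16 15 14
f 4 14 21
f 14 3 20
f 21 20 7
f 14 20 21
f 4 21 26
f 21 7 27
f 26 27 9
f 21 27 26
f 4 26 30
f 26 9 33
f 30 33 10
f 26 33 30
f 5 31 19
f 31 10 32
f 19 32 6
f 31 32 19
f 3 15 39
f 15 5 40
f 39 40 12
f 15 40 39
f 7 20 36
f 20 3 35
f 36 35 11
f 20 35 36
f 9 27 28
f 27 7 24
f 28 24 8
f 27 24 28
f 10 33 29
f 33 9 25
f 29 25 2
f 33 25 29
f 44 43 46
f 44 46 45
f 46 43 47
f 46 47 45
f 47 43 48
f 47 48 45
f 48 43 49
f 48 49 45
f 49 43 50
f 49 50 45
f 50 43 51
f 50 51 45
f 51 43 52
f 51 52 45
f 52 43 53
f 52 53 45
f 53 43 54
f 53 54 45
f 54 43 44
f 54 44 45
f 56 55 59
f 56 59 57
f 57 59 60
f 57 60 58
f 59 55 61
f 59 61 60
f 60 61 62
f 60 62 58
f 61 55 63
f 61 63 62
f 62 63 64
f 62 64 58
f 63 55 65
f 63 65 64
f 64 65 66
f 64 66 58
f 65 55 67
f 65 67 66
f 66 67 68
f 66 68 58
f 67 55 69
f 67 69 68
f 68 69 70
f 68 70 58
f 69 55 71
f 69 71 70
f 70 71 72
f 70 72 58
f 71 55 73
f 71 73 72
f 72 73 74
f 72 74 58
f 73 55 75
f 73 75 74
f 74 75 76
f 74 76 58
f 75 55 77
f 75 77 76
f 76 77 78
f 76 78 58
f 77 55 79
f 77 79 78
f 78 79 80
f 78 80 58
f 79 55 56
f 79 56 80
f 80 56 57
f 80 57 58
f 82 84 81
f 85 82 81
f 81 84 83
f 83 85 81
f 82 88 84
f 86 82 85
f 86 88 82
f 84 88 83
f 87 85 83
f 83 88 87
f 87 86 85
f 88 86 87
f 90 89 92
f 90 92 91
f 92 89 93
f 92 93 91
f 93 89 94
f 93 94 91
f 94 89 95
f 94 95 91
f 95 89 96
f 95 96 91
f 96 89 97
f 96 97 91
f 97 89 98
f 97 98 91
f 98 89 99
f 98 99 91
f 99 89 90
f 99 90 91



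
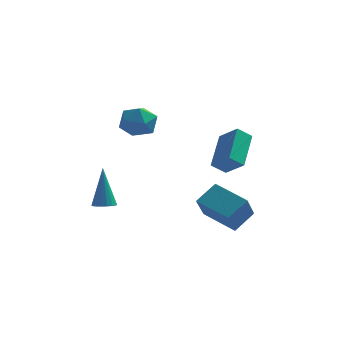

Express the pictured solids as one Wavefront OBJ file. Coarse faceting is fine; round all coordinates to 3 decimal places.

v 2.26 1.459 -2.935
v 1.624 1.149 -2.395
v 2.377 3.216 -1.792
v 1.741 2.907 -1.251
v 3.159 0.913 -2.189
v 2.523 0.604 -1.648
v 3.276 2.671 -1.045
v 2.64 2.361 -0.505
v 3.28 -2.644 -4.67
v 3.117 -3.658 -3.469
v 1.774 -1.785 -4.149
v 1.611 -2.799 -2.948
v 3.989 -1.861 -3.912
v 3.826 -2.875 -2.711
v 2.483 -1.002 -3.391
v 2.32 -2.016 -2.19
v -2.367 3.053 -0.529
v -1.768 2.977 0.267
v -2.032 1.523 -0.927
v -1.433 1.447 -0.131
v -2.421 1.524 -0.007
v -2.628 2.47 0.239
v -1.172 2.03 -0.899
v -1.379 2.976 -0.653
v -1.029 2.345 0.038
v -1.802 2.032 0.589
v -1.998 2.468 -1.249
v -2.771 2.155 -0.698
v -2.851 -0.804 -4.402
v -2.449 -0.408 -4.485
v -3.029 -0.196 -2.358
v -2.682 -0.279 -4.544
v -2.954 -0.269 -4.57
v -3.201 -0.383 -4.558
v -3.369 -0.593 -4.51
v -3.418 -0.851 -4.437
v -3.337 -1.099 -4.357
v -3.144 -1.279 -4.286
v -2.885 -1.35 -4.242
v -2.617 -1.297 -4.235
v -2.403 -1.13 -4.266
v -2.292 -0.889 -4.328
v -2.309 -0.628 -4.407
f 2 4 1
f 5 2 1
f 1 4 3
f 3 5 1
f 2 8 4
f 6 2 5
f 6 8 2
f 4 8 3
f 7 5 3
f 3 8 7
f 7 6 5
f 8 6 7
f 10 12 9
f 13 10 9
f 9 12 11
f 11 13 9
f 10 16 12
f 14 10 13
f 14 16 10
f 12 16 11
f 15 13 11
f 11 16 15
f 15 14 13
f 16 14 15
f 17 28 22
f 17 22 18
f 17 18 24
f 17 24 27
f 17 27 28
f 18 22 26
f 22 28 21
f 28 27 19
f 27 24 23
f 24 18 25
f 20 26 21
f 20 21 19
f 20 19 23
f 20 23 25
f 20 25 26
f 21 26 22
f 19 21 28
f 23 19 27
f 25 23 24
f 26 25 18
f 30 29 32
f 30 32 31
f 32 29 33
f 32 33 31
f 33 29 34
f 33 34 31
f 34 29 35
f 34 35 31
f 35 29 36
f 35 36 31
f 36 29 37
f 36 37 31
f 37 29 38
f 37 38 31
f 38 29 39
f 38 39 31
f 39 29 40
f 39 40 31
f 40 29 41
f 40 41 31
f 41 29 42
f 41 42 31
f 42 29 43
f 42 43 31
f 43 29 30
f 43 30 31



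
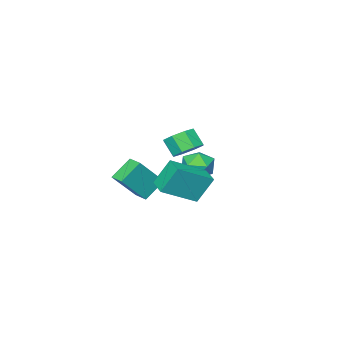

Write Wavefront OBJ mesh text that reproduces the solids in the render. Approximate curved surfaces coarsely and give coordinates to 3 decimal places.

v 3.595 0.625 0.354
v 2.492 0.745 1.288
v 3.737 1.502 0.409
v 2.635 1.622 1.343
v 4.885 0.318 1.917
v 3.783 0.438 2.851
v 5.028 1.195 1.972
v 3.925 1.315 2.906
v -2.399 -1.828 0.612
v -1.584 -1.466 0.908
v -1.585 -2.21 1.824
v -2.401 -2.572 1.528
v -2.153 -1.124 1.184
v -2.155 -1.868 2.1
v -2.867 -1.195 1.125
v -2.869 -1.938 2.041
v -3.306 -1.636 0.766
v -3.308 -2.38 1.682
v -3.215 -2.19 0.316
v -3.216 -2.934 1.232
v -2.645 -2.532 0.04
v -2.647 -3.276 0.956
v -1.931 -2.462 0.099
v -1.933 -3.205 1.015
v -1.492 -2.02 0.458
v -1.494 -2.764 1.374
v 2.337 3.071 0.979
v 1.665 3.535 2.413
v 2.792 4.067 0.87
v 2.12 4.531 2.304
v 4.08 2.389 2.016
v 3.408 2.853 3.45
v 4.535 3.385 1.907
v 3.863 3.849 3.341
v -1.57 0.388 0.483
v -0.901 -0.351 0.549
v -2.659 -0.649 -0.109
v -1.99 -1.388 -0.043
v -2.37 -0.983 0.787
v -1.697 -0.342 1.153
v -1.863 -0.658 -0.713
v -1.19 -0.017 -0.347
v -1.083 -0.998 -0.19
v -1.396 -1.199 0.737
v -2.164 0.199 -0.297
v -2.477 -0.002 0.63
f 2 4 1
f 5 2 1
f 1 4 3
f 3 5 1
f 2 8 4
f 6 2 5
f 6 8 2
f 4 8 3
f 7 5 3
f 3 8 7
f 7 6 5
f 8 6 7
f 10 9 13
f 10 13 11
f 11 13 14
f 11 14 12
f 13 9 15
f 13 15 14
f 14 15 16
f 14 16 12
f 15 9 17
f 15 17 16
f 16 17 18
f 16 18 12
f 17 9 19
f 17 19 18
f 18 19 20
f 18 20 12
f 19 9 21
f 19 21 20
f 20 21 22
f 20 22 12
f 21 9 23
f 21 23 22
f 22 23 24
f 22 24 12
f 23 9 25
f 23 25 24
f 24 25 26
f 24 26 12
f 25 9 10
f 25 10 26
f 26 10 11
f 26 11 12
f 28 30 27
f 31 28 27
f 27 30 29
f 29 31 27
f 28 34 30
f 32 28 31
f 32 34 28
f 30 34 29
f 33 31 29
f 29 34 33
f 33 32 31
f 34 32 33
f 35 46 40
f 35 40 36
f 35 36 42
f 35 42 45
f 35 45 46
f 36 40 44
f 40 46 39
f 46 45 37
f 45 42 41
f 42 36 43
f 38 44 39
f 38 39 37
f 38 37 41
f 38 41 43
f 38 43 44
f 39 44 40
f 37 39 46
f 41 37 45
f 43 41 42
f 44 43 36



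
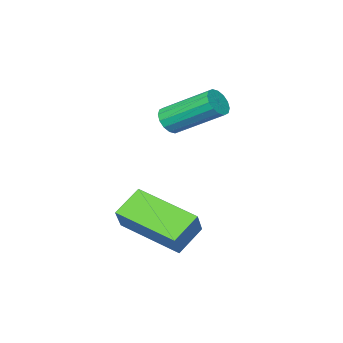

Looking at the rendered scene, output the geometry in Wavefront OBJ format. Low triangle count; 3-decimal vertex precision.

v -1.083 -1.166 -1.319
v -0.803 -0.795 -1.612
v -1.597 0.638 -0.554
v -1.877 0.266 -0.261
v -1.049 -0.828 -1.751
v -1.843 0.605 -0.694
v -1.304 -0.952 -1.775
v -2.098 0.48 -0.717
v -1.5 -1.134 -1.676
v -2.294 0.299 -0.618
v -1.584 -1.324 -1.482
v -2.378 0.109 -0.424
v -1.534 -1.472 -1.244
v -2.328 -0.039 -0.186
v -1.363 -1.538 -1.026
v -2.157 -0.105 0.032
v -1.117 -1.505 -0.886
v -1.911 -0.072 0.171
v -0.862 -1.38 -0.863
v -1.656 0.052 0.195
v -0.666 -1.199 -0.962
v -1.46 0.234 0.096
v -0.582 -1.009 -1.156
v -1.376 0.424 -0.098
v -0.632 -0.861 -1.394
v -1.426 0.572 -0.336
v 1.171 0.488 -3.578
v 1.699 0.941 -2.713
v 0.49 2.426 -4.177
v 1.018 2.879 -3.312
v 2.122 0.621 -4.228
v 2.65 1.074 -3.363
v 1.441 2.559 -4.827
v 1.969 3.012 -3.962
f 2 1 5
f 2 5 3
f 3 5 6
f 3 6 4
f 5 1 7
f 5 7 6
f 6 7 8
f 6 8 4
f 7 1 9
f 7 9 8
f 8 9 10
f 8 10 4
f 9 1 11
f 9 11 10
f 10 11 12
f 10 12 4
f 11 1 13
f 11 13 12
f 12 13 14
f 12 14 4
f 13 1 15
f 13 15 14
f 14 15 16
f 14 16 4
f 15 1 17
f 15 17 16
f 16 17 18
f 16 18 4
f 17 1 19
f 17 19 18
f 18 19 20
f 18 20 4
f 19 1 21
f 19 21 20
f 20 21 22
f 20 22 4
f 21 1 23
f 21 23 22
f 22 23 24
f 22 24 4
f 23 1 25
f 23 25 24
f 24 25 26
f 24 26 4
f 25 1 2
f 25 2 26
f 26 2 3
f 26 3 4
f 28 30 27
f 31 28 27
f 27 30 29
f 29 31 27
f 28 34 30
f 32 28 31
f 32 34 28
f 30 34 29
f 33 31 29
f 29 34 33
f 33 32 31
f 34 32 33



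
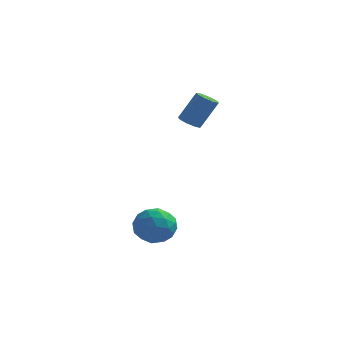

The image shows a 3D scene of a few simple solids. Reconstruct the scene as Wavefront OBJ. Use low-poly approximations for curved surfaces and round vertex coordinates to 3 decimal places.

v -1.643 -1.986 -3.09
v -0.869 -2.506 -2.257
v -2.791 -3.654 -3.063
v -2.017 -4.174 -2.23
v -2.734 -3.204 -1.897
v -2.025 -2.174 -1.914
v -1.635 -3.986 -3.406
v -0.926 -2.956 -3.423
v -0.863 -3.742 -2.452
v -1.543 -3.259 -1.519
v -2.117 -2.901 -3.801
v -2.797 -2.418 -2.868
v -1.155 -2.1 -2.676
v -2.505 -4.06 -2.644
v -2.927 -3.49 -2.448
v -2.471 -3.796 -1.958
v -1.835 -1.905 -2.474
v -1.379 -2.21 -1.984
v -2.476 -2.621 -1.773
v -2.281 -3.95 -3.336
v -1.825 -4.255 -2.846
v -1.189 -2.364 -3.362
v -0.733 -2.67 -2.872
v -1.184 -3.539 -3.547
v -0.697 -3.132 -2.301
v -1.371 -4.112 -2.285
v -1.147 -4.002 -2.977
v -0.73 -3.396 -2.987
v -1.096 -2.848 -1.752
v -1.771 -3.828 -1.736
v -2.193 -3.258 -1.541
v -1.776 -2.653 -1.551
v -1.093 -3.575 -1.867
v -1.889 -2.332 -3.584
v -2.564 -3.312 -3.568
v -1.884 -3.507 -3.769
v -1.467 -2.902 -3.779
v -2.289 -2.048 -3.035
v -2.963 -3.028 -3.019
v -2.93 -2.764 -2.333
v -2.513 -2.158 -2.343
v -2.567 -2.585 -3.453
v -1.525 2.232 3.036
v -0.882 2.042 2.772
v -0.012 2.559 4.52
v -0.655 2.748 4.784
v -0.971 2.517 2.676
v -0.101 3.034 4.424
v -1.318 2.858 2.748
v -0.448 3.375 4.496
v -1.763 2.907 2.955
v -0.893 3.423 4.703
v -2.096 2.639 3.2
v -1.226 3.156 4.948
v -2.162 2.181 3.368
v -1.292 2.697 5.116
v -1.93 1.747 3.381
v -1.06 2.263 5.129
v -1.509 1.539 3.232
v -0.639 2.056 4.981
v -1.095 1.656 2.992
v -0.225 2.173 4.74
f 1 38 17
f 38 12 41
f 17 41 6
f 38 41 17
f 1 17 13
f 17 6 18
f 13 18 2
f 17 18 13
f 1 13 22
f 13 2 23
f 22 23 8
f 13 23 22
f 1 22 34
f 22 8 37
f 34 37 11
f 22 37 34
f 1 34 38
f 34 11 42
f 38 42 12
f 34 42 38
f 2 18 29
f 18 6 32
f 29 32 10
f 18 32 29
f 6 41 19
f 41 12 40
f 19 40 5
f 41 40 19
f 12 42 39
f 42 11 35
f 39 35 3
f 42 35 39
f 11 37 36
f 37 8 24
f 36 24 7
f 37 24 36
f 8 23 28
f 23 2 25
f 28 25 9
f 23 25 28
f 4 30 16
f 30 10 31
f 16 31 5
f 30 31 16
f 4 16 14
f 16 5 15
f 14 15 3
f 16 15 14
f 4 14 21
f 14 3 20
f 21 20 7
f 14 20 21
f 4 21 26
f 21 7 27
f 26 27 9
f 21 27 26
f 4 26 30
f 26 9 33
f 30 33 10
f 26 33 30
f 5 31 19
f 31 10 32
f 19 32 6
f 31 32 19
f 3 15 39
f 15 5 40
f 39 40 12
f 15 40 39
f 7 20 36
f 20 3 35
f 36 35 11
f 20 35 36
f 9 27 28
f 27 7 24
f 28 24 8
f 27 24 28
f 10 33 29
f 33 9 25
f 29 25 2
f 33 25 29
f 44 43 47
f 44 47 45
f 45 47 48
f 45 48 46
f 47 43 49
f 47 49 48
f 48 49 50
f 48 50 46
f 49 43 51
f 49 51 50
f 50 51 52
f 50 52 46
f 51 43 53
f 51 53 52
f 52 53 54
f 52 54 46
f 53 43 55
f 53 55 54
f 54 55 56
f 54 56 46
f 55 43 57
f 55 57 56
f 56 57 58
f 56 58 46
f 57 43 59
f 57 59 58
f 58 59 60
f 58 60 46
f 59 43 61
f 59 61 60
f 60 61 62
f 60 62 46
f 61 43 44
f 61 44 62
f 62 44 45
f 62 45 46



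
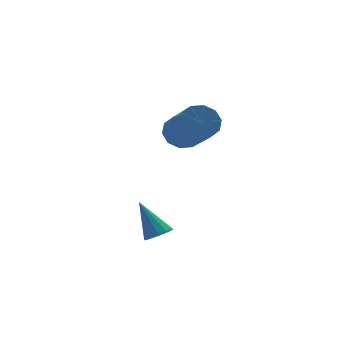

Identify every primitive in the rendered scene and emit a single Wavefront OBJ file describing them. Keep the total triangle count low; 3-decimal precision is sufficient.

v -2.555 0.648 -2.115
v -2.168 0.439 -1.82
v -3.005 1.472 -0.945
v -2.054 0.683 -1.947
v -2.098 0.917 -2.128
v -2.288 1.065 -2.305
v -2.562 1.081 -2.422
v -2.835 0.959 -2.441
v -3.018 0.739 -2.357
v -3.055 0.49 -2.196
v -2.933 0.292 -2.009
v -2.691 0.206 -1.856
v -2.406 0.261 -1.786
v -1.035 3.292 1.327
v -0.446 3.544 1.677
v -0.356 1.74 2.823
v -0.945 1.488 2.473
v -0.811 3.673 1.908
v -0.721 1.868 3.055
v -1.262 3.656 1.917
v -1.172 1.852 3.064
v -1.626 3.501 1.701
v -1.536 1.696 2.848
v -1.764 3.265 1.342
v -1.674 1.461 2.488
v -1.624 3.04 0.977
v -1.534 1.236 2.123
v -1.259 2.912 0.745
v -1.169 1.107 1.892
v -0.808 2.928 0.736
v -0.718 1.124 1.883
v -0.444 3.084 0.952
v -0.354 1.279 2.099
v -0.306 3.319 1.312
v -0.216 1.515 2.458
f 2 1 4
f 2 4 3
f 4 1 5
f 4 5 3
f 5 1 6
f 5 6 3
f 6 1 7
f 6 7 3
f 7 1 8
f 7 8 3
f 8 1 9
f 8 9 3
f 9 1 10
f 9 10 3
f 10 1 11
f 10 11 3
f 11 1 12
f 11 12 3
f 12 1 13
f 12 13 3
f 13 1 2
f 13 2 3
f 15 14 18
f 15 18 16
f 16 18 19
f 16 19 17
f 18 14 20
f 18 20 19
f 19 20 21
f 19 21 17
f 20 14 22
f 20 22 21
f 21 22 23
f 21 23 17
f 22 14 24
f 22 24 23
f 23 24 25
f 23 25 17
f 24 14 26
f 24 26 25
f 25 26 27
f 25 27 17
f 26 14 28
f 26 28 27
f 27 28 29
f 27 29 17
f 28 14 30
f 28 30 29
f 29 30 31
f 29 31 17
f 30 14 32
f 30 32 31
f 31 32 33
f 31 33 17
f 32 14 34
f 32 34 33
f 33 34 35
f 33 35 17
f 34 14 15
f 34 15 35
f 35 15 16
f 35 16 17



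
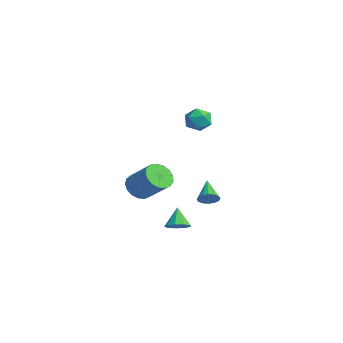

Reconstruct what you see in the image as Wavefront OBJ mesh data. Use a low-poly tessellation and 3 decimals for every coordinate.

v -1.751 2.897 -4.483
v -1.337 3.39 -4.16
v -3.049 3.343 -3.497
v -1.493 3.569 -4.447
v -1.719 3.568 -4.744
v -1.953 3.387 -4.97
v -2.133 3.075 -5.067
v -2.21 2.715 -5.006
v -2.165 2.405 -4.806
v -2.008 2.226 -4.519
v -1.783 2.227 -4.222
v -1.548 2.408 -3.995
v -1.369 2.72 -3.899
v -1.291 3.079 -3.959
v 1.416 0.887 4.128
v 1.865 1.282 3.449
v 2.435 -0.162 4.191
v 2.884 0.233 3.512
v 2.844 0.633 4.322
v 2.215 1.282 4.283
v 2.085 -0.162 3.357
v 1.456 0.487 3.318
v 2.279 0.634 2.973
v 2.748 1.125 3.57
v 1.552 -0.005 4.07
v 2.021 0.486 4.667
v 3.398 -1.193 -3.94
v 3.915 -1.59 -3.512
v 2.642 -0.927 -2.78
v 4.056 -1.077 -3.537
v 3.89 -0.617 -3.751
v 3.493 -0.427 -4.053
v 3.052 -0.595 -4.302
v 2.773 -1.043 -4.382
v 2.787 -1.561 -4.254
v 3.086 -1.907 -3.98
v 3.532 -1.918 -3.687
v 3.147 -3.46 -0.513
v 3.752 -3.347 -1.236
v 5.158 -2.647 0.049
v 4.553 -2.76 0.773
v 3.533 -2.949 -1.214
v 4.94 -2.249 0.072
v 3.226 -2.668 -1.031
v 4.633 -1.968 0.255
v 2.901 -2.568 -0.729
v 4.307 -1.868 0.556
v 2.632 -2.673 -0.378
v 4.039 -1.973 0.908
v 2.481 -2.958 -0.057
v 3.888 -2.258 1.228
v 2.482 -3.358 0.159
v 3.889 -2.658 1.444
v 2.636 -3.782 0.221
v 4.043 -3.082 1.507
v 2.907 -4.131 0.115
v 4.313 -3.431 1.401
v 3.232 -4.327 -0.134
v 4.639 -3.627 1.151
v 3.538 -4.324 -0.471
v 4.945 -3.625 0.815
v 3.755 -4.124 -0.817
v 5.161 -3.424 0.469
v 3.832 -3.771 -1.093
v 5.238 -3.071 0.192
f 2 1 4
f 2 4 3
f 4 1 5
f 4 5 3
f 5 1 6
f 5 6 3
f 6 1 7
f 6 7 3
f 7 1 8
f 7 8 3
f 8 1 9
f 8 9 3
f 9 1 10
f 9 10 3
f 10 1 11
f 10 11 3
f 11 1 12
f 11 12 3
f 12 1 13
f 12 13 3
f 13 1 14
f 13 14 3
f 14 1 2
f 14 2 3
f 15 26 20
f 15 20 16
f 15 16 22
f 15 22 25
f 15 25 26
f 16 20 24
f 20 26 19
f 26 25 17
f 25 22 21
f 22 16 23
f 18 24 19
f 18 19 17
f 18 17 21
f 18 21 23
f 18 23 24
f 19 24 20
f 17 19 26
f 21 17 25
f 23 21 22
f 24 23 16
f 28 27 30
f 28 30 29
f 30 27 31
f 30 31 29
f 31 27 32
f 31 32 29
f 32 27 33
f 32 33 29
f 33 27 34
f 33 34 29
f 34 27 35
f 34 35 29
f 35 27 36
f 35 36 29
f 36 27 37
f 36 37 29
f 37 27 28
f 37 28 29
f 39 38 42
f 39 42 40
f 40 42 43
f 40 43 41
f 42 38 44
f 42 44 43
f 43 44 45
f 43 45 41
f 44 38 46
f 44 46 45
f 45 46 47
f 45 47 41
f 46 38 48
f 46 48 47
f 47 48 49
f 47 49 41
f 48 38 50
f 48 50 49
f 49 50 51
f 49 51 41
f 50 38 52
f 50 52 51
f 51 52 53
f 51 53 41
f 52 38 54
f 52 54 53
f 53 54 55
f 53 55 41
f 54 38 56
f 54 56 55
f 55 56 57
f 55 57 41
f 56 38 58
f 56 58 57
f 57 58 59
f 57 59 41
f 58 38 60
f 58 60 59
f 59 60 61
f 59 61 41
f 60 38 62
f 60 62 61
f 61 62 63
f 61 63 41
f 62 38 64
f 62 64 63
f 63 64 65
f 63 65 41
f 64 38 39
f 64 39 65
f 65 39 40
f 65 40 41



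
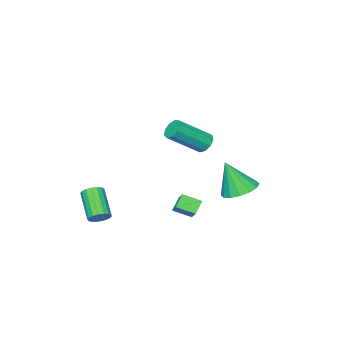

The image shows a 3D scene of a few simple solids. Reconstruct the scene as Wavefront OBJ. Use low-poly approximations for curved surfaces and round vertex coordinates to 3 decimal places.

v 0.524 3.187 0.029
v 1.023 3.922 0.743
v 1.126 3.342 -0.551
v 1.625 4.077 0.163
v 1.095 2.423 0.417
v 1.594 3.158 1.131
v 1.697 2.578 -0.163
v 2.196 3.313 0.551
v -3.626 2.095 -0.891
v -2.622 2.376 -1.011
v -3.214 1.405 0.951
v -2.865 2.811 -0.793
v -3.312 3.054 -0.602
v -3.843 3.04 -0.489
v -4.316 2.773 -0.483
v -4.604 2.324 -0.587
v -4.631 1.814 -0.772
v -4.388 1.379 -0.989
v -3.941 1.136 -1.18
v -3.409 1.15 -1.294
v -2.936 1.417 -1.299
v -2.648 1.866 -1.196
v -1.543 1.625 2.985
v -1.322 1.285 2.504
v 0.184 0.495 3.753
v -0.037 0.835 4.235
v -1.128 1.67 2.514
v 0.378 0.88 3.763
v -1.129 2.034 2.744
v 0.377 1.244 3.993
v -1.323 2.206 3.088
v 0.183 1.416 4.337
v -1.62 2.107 3.384
v -0.114 1.317 4.633
v -1.881 1.782 3.493
v -0.376 0.992 4.742
v -1.984 1.384 3.365
v -0.478 0.594 4.614
v -1.881 1.098 3.059
v -0.375 0.308 4.308
v -1.619 1.059 2.719
v -0.113 0.269 3.968
v 3.117 -1.071 -1.555
v 3.613 -1.015 -1.204
v 2.938 -2.254 -0.054
v 2.443 -2.309 -0.405
v 3.429 -0.815 -1.097
v 2.754 -2.054 0.053
v 3.173 -0.674 -1.095
v 2.499 -1.913 0.055
v 2.905 -0.624 -1.198
v 2.23 -1.863 -0.048
v 2.685 -0.676 -1.383
v 2.011 -1.915 -0.233
v 2.564 -0.818 -1.608
v 1.89 -2.057 -0.458
v 2.57 -1.019 -1.82
v 1.896 -2.257 -0.67
v 2.702 -1.231 -1.972
v 2.027 -2.47 -0.822
v 2.928 -1.406 -2.028
v 2.253 -2.645 -0.878
v 3.198 -1.505 -1.976
v 2.523 -2.744 -0.826
v 3.449 -1.504 -1.827
v 2.775 -2.743 -0.677
v 3.625 -1.404 -1.616
v 2.95 -2.643 -0.466
v 3.684 -1.227 -1.391
v 3.009 -2.466 -0.241
f 2 4 1
f 5 2 1
f 1 4 3
f 3 5 1
f 2 8 4
f 6 2 5
f 6 8 2
f 4 8 3
f 7 5 3
f 3 8 7
f 7 6 5
f 8 6 7
f 10 9 12
f 10 12 11
f 12 9 13
f 12 13 11
f 13 9 14
f 13 14 11
f 14 9 15
f 14 15 11
f 15 9 16
f 15 16 11
f 16 9 17
f 16 17 11
f 17 9 18
f 17 18 11
f 18 9 19
f 18 19 11
f 19 9 20
f 19 20 11
f 20 9 21
f 20 21 11
f 21 9 22
f 21 22 11
f 22 9 10
f 22 10 11
f 24 23 27
f 24 27 25
f 25 27 28
f 25 28 26
f 27 23 29
f 27 29 28
f 28 29 30
f 28 30 26
f 29 23 31
f 29 31 30
f 30 31 32
f 30 32 26
f 31 23 33
f 31 33 32
f 32 33 34
f 32 34 26
f 33 23 35
f 33 35 34
f 34 35 36
f 34 36 26
f 35 23 37
f 35 37 36
f 36 37 38
f 36 38 26
f 37 23 39
f 37 39 38
f 38 39 40
f 38 40 26
f 39 23 41
f 39 41 40
f 40 41 42
f 40 42 26
f 41 23 24
f 41 24 42
f 42 24 25
f 42 25 26
f 44 43 47
f 44 47 45
f 45 47 48
f 45 48 46
f 47 43 49
f 47 49 48
f 48 49 50
f 48 50 46
f 49 43 51
f 49 51 50
f 50 51 52
f 50 52 46
f 51 43 53
f 51 53 52
f 52 53 54
f 52 54 46
f 53 43 55
f 53 55 54
f 54 55 56
f 54 56 46
f 55 43 57
f 55 57 56
f 56 57 58
f 56 58 46
f 57 43 59
f 57 59 58
f 58 59 60
f 58 60 46
f 59 43 61
f 59 61 60
f 60 61 62
f 60 62 46
f 61 43 63
f 61 63 62
f 62 63 64
f 62 64 46
f 63 43 65
f 63 65 64
f 64 65 66
f 64 66 46
f 65 43 67
f 65 67 66
f 66 67 68
f 66 68 46
f 67 43 69
f 67 69 68
f 68 69 70
f 68 70 46
f 69 43 44
f 69 44 70
f 70 44 45
f 70 45 46



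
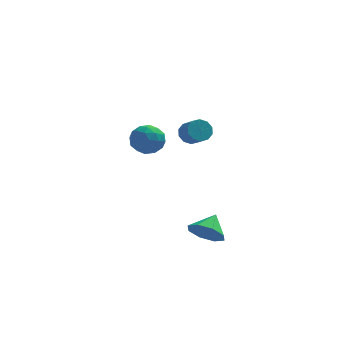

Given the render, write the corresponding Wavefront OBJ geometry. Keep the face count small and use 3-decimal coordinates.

v 0.237 0.931 -0.783
v 0.812 1.036 0.053
v -0.532 -0.356 -0.093
v 0.043 -0.251 0.743
v -0.661 0.452 0.516
v -0.185 1.247 0.09
v 0.465 -0.567 -0.13
v 0.941 0.228 -0.556
v 0.953 0.11 0.457
v 0.257 0.74 0.856
v 0.023 -0.06 -0.896
v -0.673 0.57 -0.497
v 0.592 1.096 -0.425
v -0.312 -0.416 0.385
v -0.726 -0.003 0.252
v -0.388 0.058 0.744
v 0.006 1.221 -0.404
v 0.344 1.282 0.088
v -0.522 0.939 0.36
v -0.064 -0.602 -0.128
v 0.274 -0.541 0.364
v 0.668 0.622 -0.784
v 1.006 0.683 -0.292
v 0.802 -0.259 -0.4
v 1.013 0.613 0.303
v 0.561 -0.143 0.709
v 0.809 -0.329 0.196
v 1.088 0.139 -0.055
v 0.604 0.984 0.538
v 0.152 0.227 0.943
v -0.262 0.641 0.81
v 0.018 1.108 0.56
v 0.687 0.439 0.775
v 0.128 0.453 -0.983
v -0.324 -0.304 -0.578
v 0.262 -0.428 -0.6
v 0.542 0.039 -0.85
v -0.281 0.823 -0.749
v -0.733 0.067 -0.343
v -0.808 0.541 0.015
v -0.529 1.009 -0.236
v -0.407 0.241 -0.815
v 3.311 -4.435 -4.322
v 4.203 -4.967 -4.167
v 3.789 -3.405 -3.538
v 4.238 -4.491 -4.813
v 3.73 -3.982 -5.172
v 2.977 -3.738 -5.033
v 2.42 -3.903 -4.478
v 2.385 -4.379 -3.832
v 2.892 -4.888 -3.473
v 3.646 -5.132 -3.612
v 2.497 -3.292 2.24
v 2.836 -2.805 2.61
v 3.323 -3.601 3.211
v 2.983 -4.088 2.84
v 2.46 -2.885 2.808
v 2.947 -3.682 3.409
v 2.098 -3.121 2.789
v 2.585 -3.917 3.39
v 1.888 -3.422 2.56
v 2.375 -4.219 3.161
v 1.911 -3.673 2.209
v 2.397 -4.47 2.809
v 2.157 -3.779 1.869
v 2.644 -4.575 2.47
v 2.533 -3.698 1.671
v 3.02 -4.495 2.272
v 2.895 -3.463 1.69
v 3.382 -4.259 2.291
v 3.105 -3.161 1.919
v 3.592 -3.958 2.52
v 3.083 -2.91 2.271
v 3.569 -3.707 2.871
f 1 38 17
f 38 12 41
f 17 41 6
f 38 41 17
f 1 17 13
f 17 6 18
f 13 18 2
f 17 18 13
f 1 13 22
f 13 2 23
f 22 23 8
f 13 23 22
f 1 22 34
f 22 8 37
f 34 37 11
f 22 37 34
f 1 34 38
f 34 11 42
f 38 42 12
f 34 42 38
f 2 18 29
f 18 6 32
f 29 32 10
f 18 32 29
f 6 41 19
f 41 12 40
f 19 40 5
f 41 40 19
f 12 42 39
f 42 11 35
f 39 35 3
f 42 35 39
f 11 37 36
f 37 8 24
f 36 24 7
f 37 24 36
f 8 23 28
f 23 2 25
f 28 25 9
f 23 25 28
f 4 30 16
f 30 10 31
f 16 31 5
f 30 31 16
f 4 16 14
f 16 5 15
f 14 15 3
f 16 15 14
f 4 14 21
f 14 3 20
f 21 20 7
f 14 20 21
f 4 21 26
f 21 7 27
f 26 27 9
f 21 27 26
f 4 26 30
f 26 9 33
f 30 33 10
f 26 33 30
f 5 31 19
f 31 10 32
f 19 32 6
f 31 32 19
f 3 15 39
f 15 5 40
f 39 40 12
f 15 40 39
f 7 20 36
f 20 3 35
f 36 35 11
f 20 35 36
f 9 27 28
f 27 7 24
f 28 24 8
f 27 24 28
f 10 33 29
f 33 9 25
f 29 25 2
f 33 25 29
f 44 43 46
f 44 46 45
f 46 43 47
f 46 47 45
f 47 43 48
f 47 48 45
f 48 43 49
f 48 49 45
f 49 43 50
f 49 50 45
f 50 43 51
f 50 51 45
f 51 43 52
f 51 52 45
f 52 43 44
f 52 44 45
f 54 53 57
f 54 57 55
f 55 57 58
f 55 58 56
f 57 53 59
f 57 59 58
f 58 59 60
f 58 60 56
f 59 53 61
f 59 61 60
f 60 61 62
f 60 62 56
f 61 53 63
f 61 63 62
f 62 63 64
f 62 64 56
f 63 53 65
f 63 65 64
f 64 65 66
f 64 66 56
f 65 53 67
f 65 67 66
f 66 67 68
f 66 68 56
f 67 53 69
f 67 69 68
f 68 69 70
f 68 70 56
f 69 53 71
f 69 71 70
f 70 71 72
f 70 72 56
f 71 53 73
f 71 73 72
f 72 73 74
f 72 74 56
f 73 53 54
f 73 54 74
f 74 54 55
f 74 55 56



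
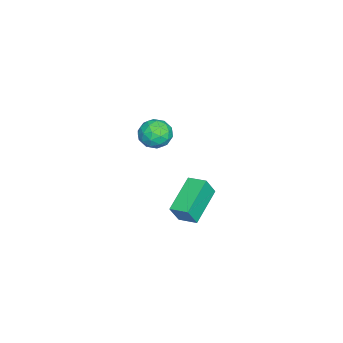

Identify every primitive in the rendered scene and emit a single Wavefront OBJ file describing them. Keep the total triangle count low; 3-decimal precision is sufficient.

v -1.513 -0.663 -3.377
v -1.168 -0.938 -2.535
v -1.272 0.126 -3.218
v -0.927 -0.149 -2.377
v 0.047 -0.991 -4.123
v 0.392 -1.266 -3.282
v 0.288 -0.202 -3.965
v 0.633 -0.477 -3.123
v 0.783 -1.034 1.478
v 1.477 -1.027 1.598
v 0.783 -2.173 1.542
v 1.477 -2.166 1.662
v 1.032 -1.92 2.15
v 1.032 -1.217 2.111
v 1.228 -1.983 1.029
v 1.228 -1.28 0.99
v 1.752 -1.614 1.321
v 1.631 -1.575 2.014
v 0.629 -1.625 1.126
v 0.508 -1.586 1.819
v 1.13 -0.931 1.532
v 1.13 -2.269 1.608
v 0.869 -2.125 1.895
v 1.277 -2.121 1.965
v 0.868 -1.042 1.834
v 1.276 -1.038 1.905
v 1.015 -1.563 2.229
v 0.984 -2.162 1.235
v 1.392 -2.158 1.306
v 0.983 -1.079 1.175
v 1.391 -1.075 1.245
v 1.245 -1.637 0.911
v 1.699 -1.272 1.44
v 1.7 -1.941 1.478
v 1.553 -1.833 1.106
v 1.553 -1.42 1.083
v 1.628 -1.249 1.848
v 1.629 -1.918 1.885
v 1.367 -1.773 2.172
v 1.367 -1.36 2.149
v 1.79 -1.593 1.685
v 0.631 -1.282 1.255
v 0.632 -1.951 1.292
v 0.893 -1.84 0.991
v 0.893 -1.427 0.968
v 0.56 -1.259 1.662
v 0.561 -1.928 1.7
v 0.707 -1.78 2.057
v 0.707 -1.367 2.034
v 0.47 -1.607 1.455
f 2 4 1
f 5 2 1
f 1 4 3
f 3 5 1
f 2 8 4
f 6 2 5
f 6 8 2
f 4 8 3
f 7 5 3
f 3 8 7
f 7 6 5
f 8 6 7
f 9 46 25
f 46 20 49
f 25 49 14
f 46 49 25
f 9 25 21
f 25 14 26
f 21 26 10
f 25 26 21
f 9 21 30
f 21 10 31
f 30 31 16
f 21 31 30
f 9 30 42
f 30 16 45
f 42 45 19
f 30 45 42
f 9 42 46
f 42 19 50
f 46 50 20
f 42 50 46
f 10 26 37
f 26 14 40
f 37 40 18
f 26 40 37
f 14 49 27
f 49 20 48
f 27 48 13
f 49 48 27
f 20 50 47
f 50 19 43
f 47 43 11
f 50 43 47
f 19 45 44
f 45 16 32
f 44 32 15
f 45 32 44
f 16 31 36
f 31 10 33
f 36 33 17
f 31 33 36
f 12 38 24
f 38 18 39
f 24 39 13
f 38 39 24
f 12 24 22
f 24 13 23
f 22 23 11
f 24 23 22
f 12 22 29
f 22 11 28
f 29 28 15
f 22 28 29
f 12 29 34
f 29 15 35
f 34 35 17
f 29 35 34
f 12 34 38
f 34 17 41
f 38 41 18
f 34 41 38
f 13 39 27
f 39 18 40
f 27 40 14
f 39 40 27
f 11 23 47
f 23 13 48
f 47 48 20
f 23 48 47
f 15 28 44
f 28 11 43
f 44 43 19
f 28 43 44
f 17 35 36
f 35 15 32
f 36 32 16
f 35 32 36
f 18 41 37
f 41 17 33
f 37 33 10
f 41 33 37



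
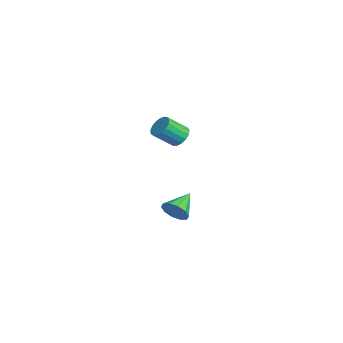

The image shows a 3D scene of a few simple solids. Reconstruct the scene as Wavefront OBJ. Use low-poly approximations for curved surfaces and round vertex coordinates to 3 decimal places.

v -3.969 1.07 -2.176
v -3.372 1.471 -1.782
v -3.235 0.211 -0.709
v -3.831 -0.19 -1.104
v -3.7 1.589 -1.601
v -3.563 0.329 -0.529
v -4.09 1.588 -1.552
v -3.952 0.328 -0.48
v -4.451 1.468 -1.647
v -4.314 0.209 -0.574
v -4.702 1.257 -1.862
v -4.565 -0.002 -0.789
v -4.786 1.003 -2.15
v -4.648 -0.256 -1.077
v -4.682 0.765 -2.443
v -4.544 -0.495 -1.371
v -4.414 0.596 -2.676
v -4.277 -0.664 -1.603
v -4.045 0.536 -2.794
v -3.907 -0.724 -1.721
v -3.658 0.598 -2.77
v -3.521 -0.662 -1.698
v -3.342 0.768 -2.611
v -3.205 -0.492 -1.538
v -3.17 1.007 -2.352
v -3.033 -0.252 -1.279
v -3.181 1.261 -2.053
v -3.044 0.002 -0.98
v 4.211 -0.975 -4.01
v 4.754 -0.918 -3.308
v 3.109 0.135 -3.25
v 4.899 -0.527 -3.667
v 4.782 -0.308 -4.158
v 4.446 -0.344 -4.592
v 4.021 -0.621 -4.804
v 3.668 -1.033 -4.713
v 3.523 -1.423 -4.353
v 3.641 -1.642 -3.863
v 3.976 -1.607 -3.429
v 4.402 -1.33 -3.217
f 2 1 5
f 2 5 3
f 3 5 6
f 3 6 4
f 5 1 7
f 5 7 6
f 6 7 8
f 6 8 4
f 7 1 9
f 7 9 8
f 8 9 10
f 8 10 4
f 9 1 11
f 9 11 10
f 10 11 12
f 10 12 4
f 11 1 13
f 11 13 12
f 12 13 14
f 12 14 4
f 13 1 15
f 13 15 14
f 14 15 16
f 14 16 4
f 15 1 17
f 15 17 16
f 16 17 18
f 16 18 4
f 17 1 19
f 17 19 18
f 18 19 20
f 18 20 4
f 19 1 21
f 19 21 20
f 20 21 22
f 20 22 4
f 21 1 23
f 21 23 22
f 22 23 24
f 22 24 4
f 23 1 25
f 23 25 24
f 24 25 26
f 24 26 4
f 25 1 27
f 25 27 26
f 26 27 28
f 26 28 4
f 27 1 2
f 27 2 28
f 28 2 3
f 28 3 4
f 30 29 32
f 30 32 31
f 32 29 33
f 32 33 31
f 33 29 34
f 33 34 31
f 34 29 35
f 34 35 31
f 35 29 36
f 35 36 31
f 36 29 37
f 36 37 31
f 37 29 38
f 37 38 31
f 38 29 39
f 38 39 31
f 39 29 40
f 39 40 31
f 40 29 30
f 40 30 31

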